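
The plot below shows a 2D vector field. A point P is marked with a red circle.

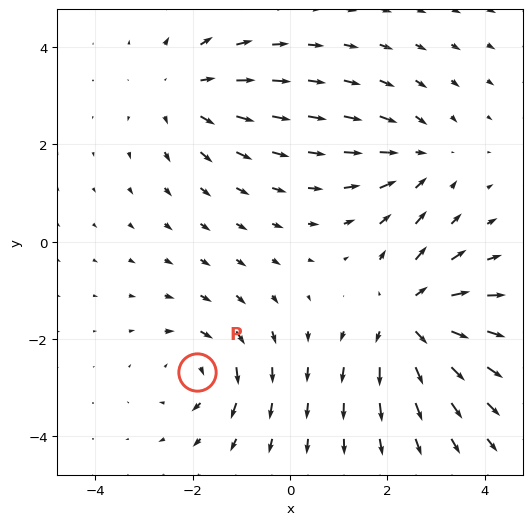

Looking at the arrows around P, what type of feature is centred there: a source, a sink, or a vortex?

At P (-1.9, -2.7) the arrows circulate clockwise. Divergence ≈0, curl about -4 — near-zero divergence with nonzero curl is a vortex.

vortex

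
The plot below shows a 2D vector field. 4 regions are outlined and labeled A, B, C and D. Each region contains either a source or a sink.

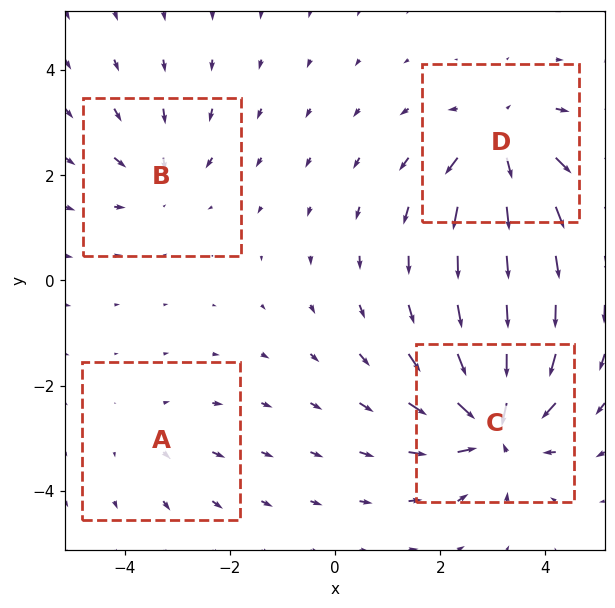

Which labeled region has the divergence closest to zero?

Divergence at each region's feature centre — A: about +2, B: about -4, C: about -8, D: about +6. Region A is closest to zero.

A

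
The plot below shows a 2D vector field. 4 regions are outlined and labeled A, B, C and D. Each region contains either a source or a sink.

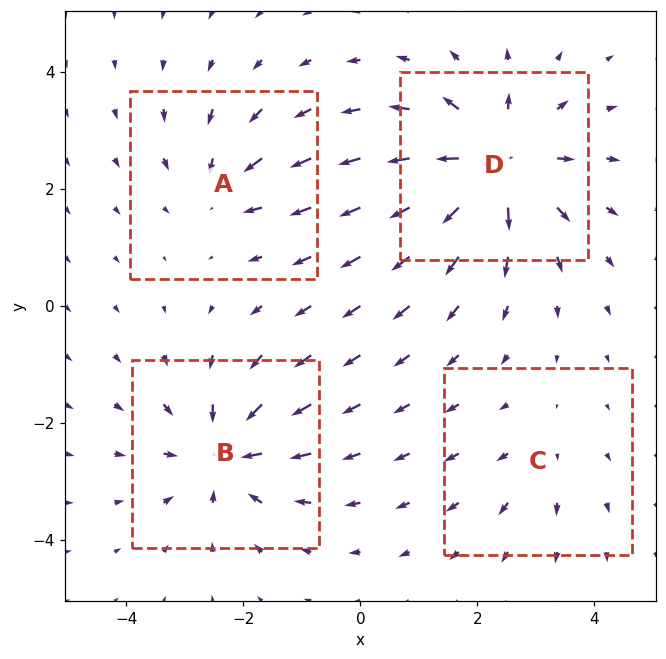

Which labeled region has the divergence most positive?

Divergence at each region's feature centre — A: about -4, B: about -6, C: about +2, D: about +7. Region D is most positive.

D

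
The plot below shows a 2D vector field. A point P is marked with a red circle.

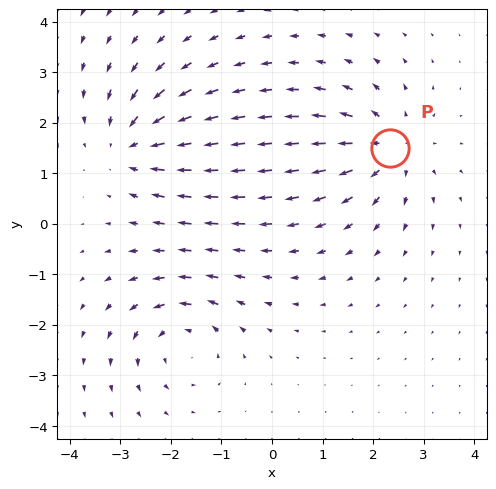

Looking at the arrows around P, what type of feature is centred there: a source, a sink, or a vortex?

At P (2.3, 1.5) the arrows spread outward. Divergence about +4, curl ≈0 — positive divergence with near-zero curl is a source.

source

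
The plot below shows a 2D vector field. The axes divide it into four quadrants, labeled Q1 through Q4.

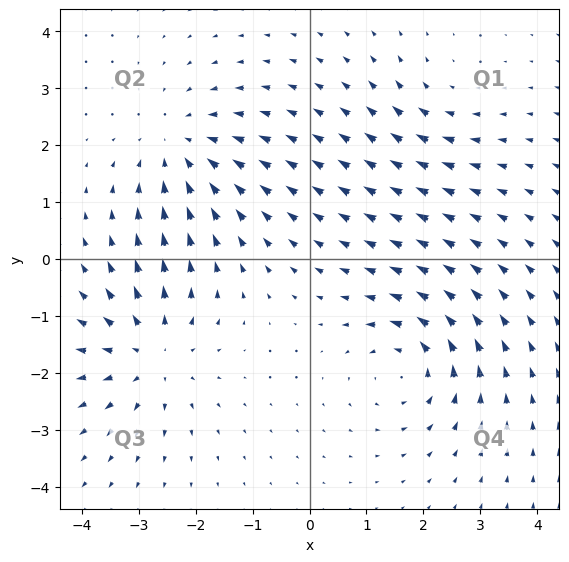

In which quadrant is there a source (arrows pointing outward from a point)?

Q3

The source sits at approximately (-2.8, -1.7), which lies in quadrant Q3. The divergence there is about +4, positive as expected for a source.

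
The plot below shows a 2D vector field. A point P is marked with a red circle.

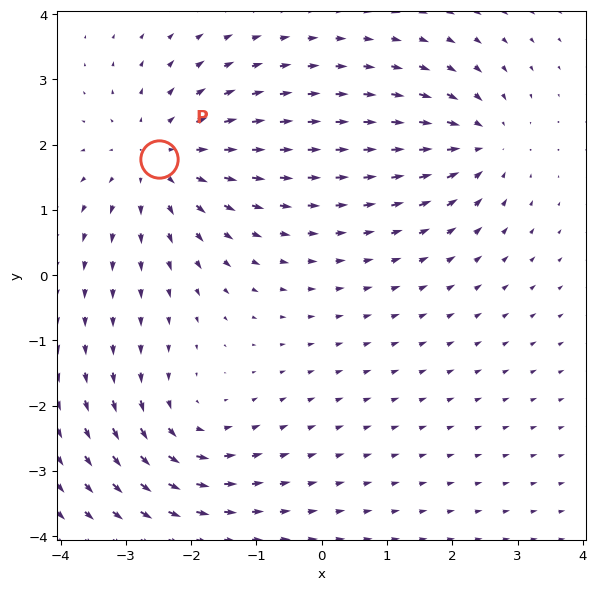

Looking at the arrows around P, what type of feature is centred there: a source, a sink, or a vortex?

source

At P (-2.5, 1.8) the arrows spread outward. Divergence about +4, curl ≈0 — positive divergence with near-zero curl is a source.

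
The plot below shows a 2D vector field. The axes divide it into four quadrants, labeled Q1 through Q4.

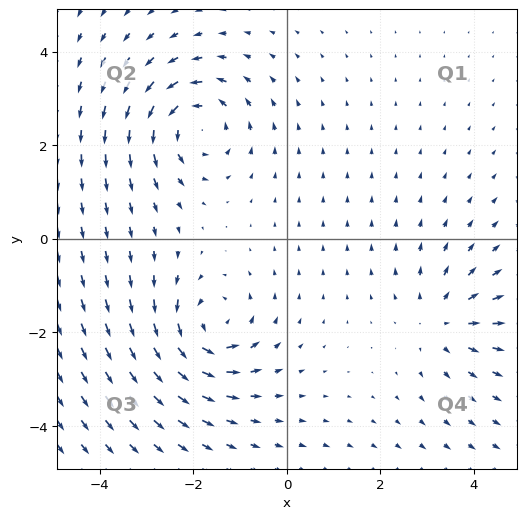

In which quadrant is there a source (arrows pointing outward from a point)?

Q4

The source sits at approximately (3.3, -1.8), which lies in quadrant Q4. The divergence there is about +3, positive as expected for a source.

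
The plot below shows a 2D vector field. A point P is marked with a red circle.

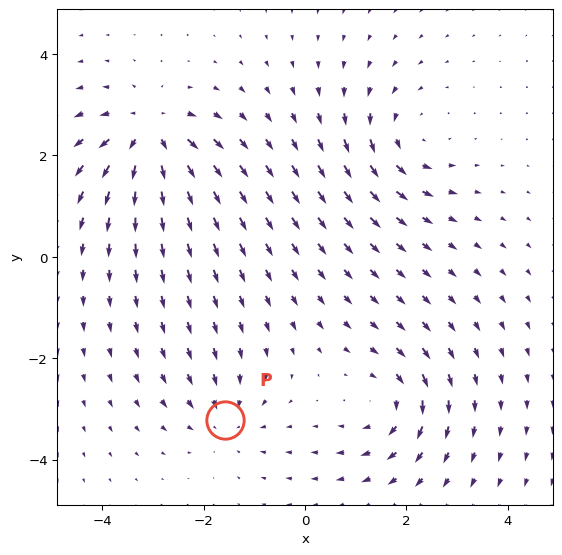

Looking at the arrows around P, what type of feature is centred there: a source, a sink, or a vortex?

sink

At P (-1.6, -3.2) the arrows converge inward. Divergence about -3, curl ≈0 — negative divergence with near-zero curl is a sink.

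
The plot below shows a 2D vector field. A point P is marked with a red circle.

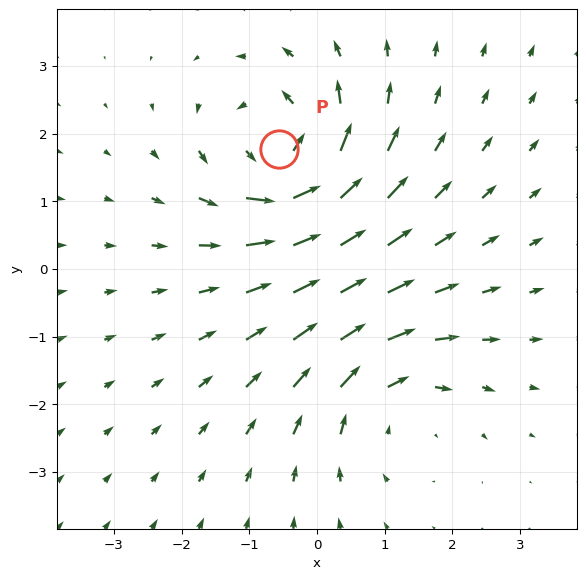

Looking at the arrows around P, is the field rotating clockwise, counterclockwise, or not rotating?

Near P at (-0.6, 1.8) the arrows circulate counterclockwise. The curl (z-component) there is about +5; positive curl means counterclockwise rotation.

counterclockwise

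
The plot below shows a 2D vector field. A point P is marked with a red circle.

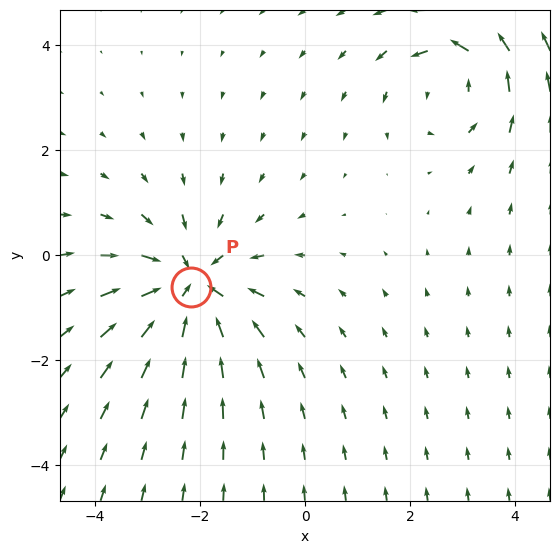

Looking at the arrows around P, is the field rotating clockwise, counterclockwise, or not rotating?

Near P at (-2.2, -0.6) the arrows show no circulation. The curl there is ≈0.

not rotating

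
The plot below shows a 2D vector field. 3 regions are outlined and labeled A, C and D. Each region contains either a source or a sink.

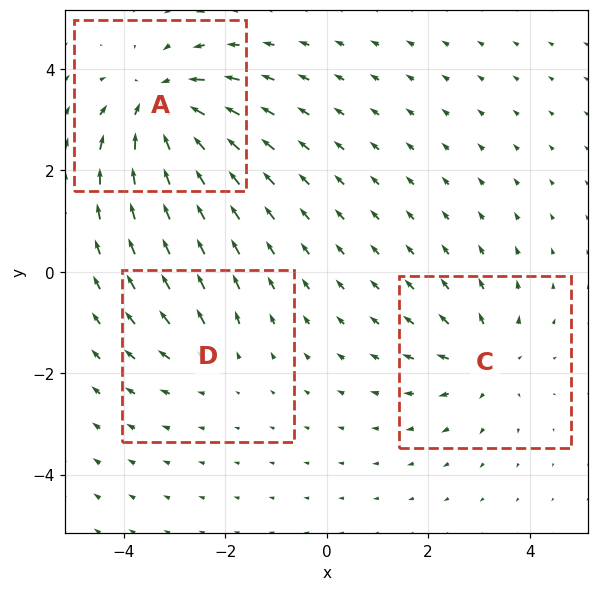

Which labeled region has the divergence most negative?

Divergence at each region's feature centre — A: about -5, C: about +3, D: about +2. Region A is most negative.

A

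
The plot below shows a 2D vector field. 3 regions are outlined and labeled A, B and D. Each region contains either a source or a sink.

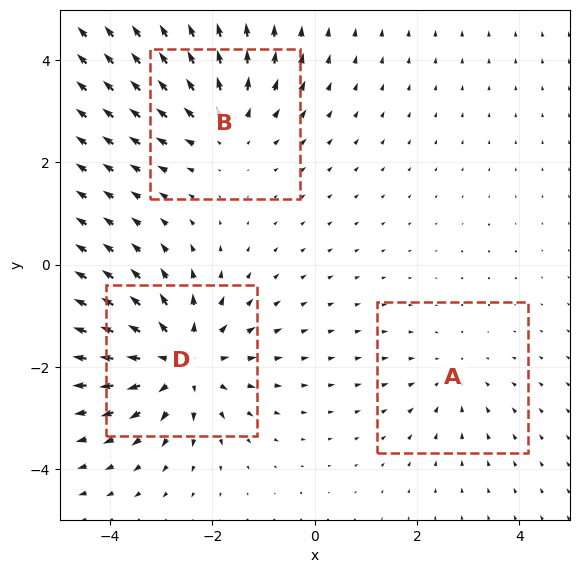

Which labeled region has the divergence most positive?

D

Divergence at each region's feature centre — A: about -2, B: about +3, D: about +4. Region D is most positive.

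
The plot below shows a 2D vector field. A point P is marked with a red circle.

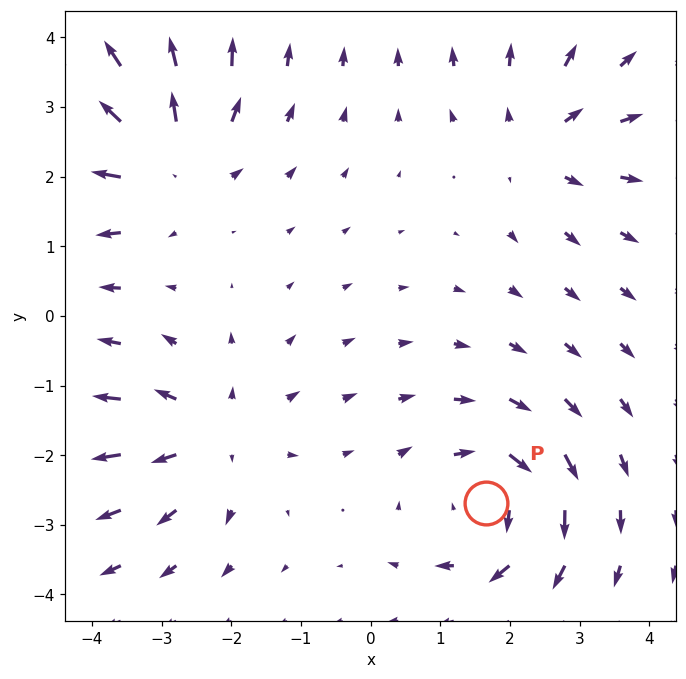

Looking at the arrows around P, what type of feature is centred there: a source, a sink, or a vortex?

vortex

At P (1.7, -2.7) the arrows circulate clockwise. Divergence ≈0, curl about -5 — near-zero divergence with nonzero curl is a vortex.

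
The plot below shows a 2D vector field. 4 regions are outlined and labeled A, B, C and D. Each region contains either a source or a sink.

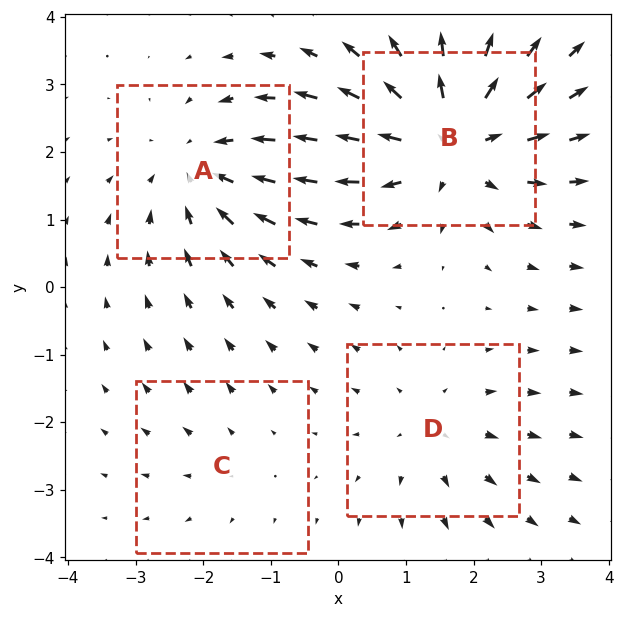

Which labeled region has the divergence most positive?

B

Divergence at each region's feature centre — A: about -4, B: about +6, C: about +2, D: about +3. Region B is most positive.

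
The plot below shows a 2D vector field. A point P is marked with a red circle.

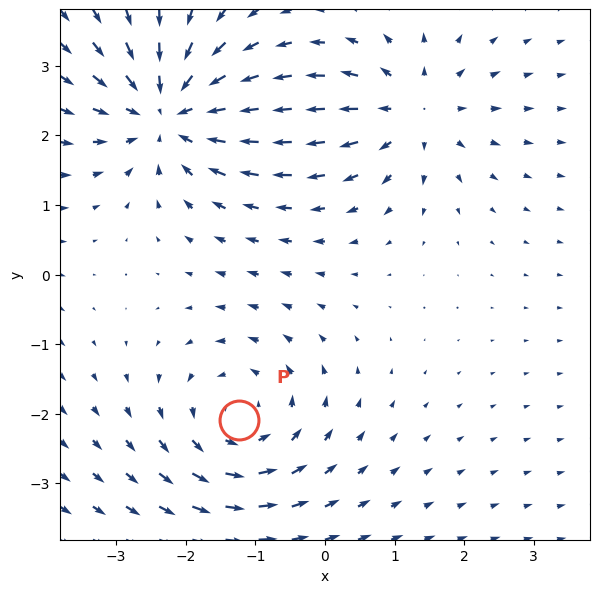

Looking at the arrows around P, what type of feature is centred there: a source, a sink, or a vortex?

vortex

At P (-1.2, -2.1) the arrows circulate counterclockwise. Divergence ≈0, curl about +4 — near-zero divergence with nonzero curl is a vortex.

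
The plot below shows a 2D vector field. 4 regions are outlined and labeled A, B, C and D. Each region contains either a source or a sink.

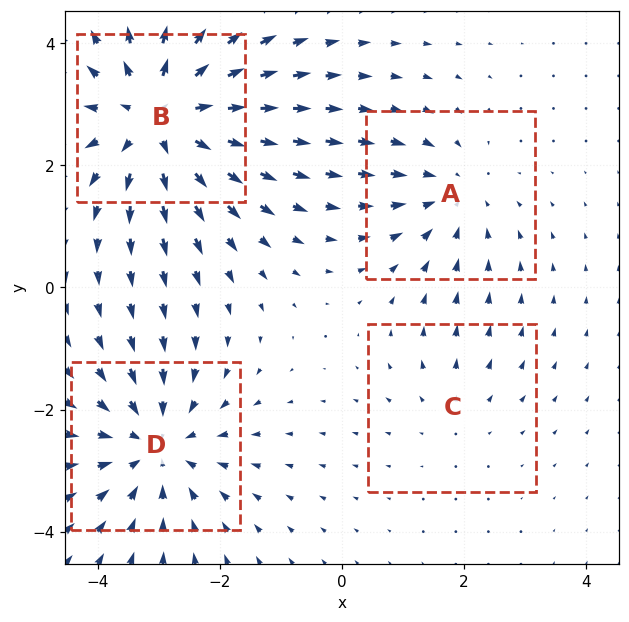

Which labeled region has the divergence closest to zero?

C

Divergence at each region's feature centre — A: about -3, B: about +6, C: about +2, D: about -4. Region C is closest to zero.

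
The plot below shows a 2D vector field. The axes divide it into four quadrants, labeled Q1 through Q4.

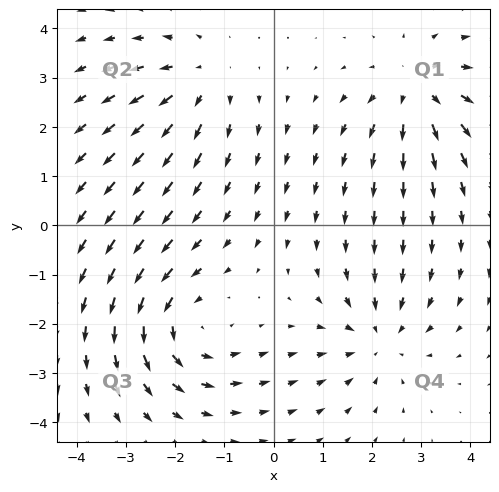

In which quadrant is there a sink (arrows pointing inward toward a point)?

The sink sits at approximately (2.1, -2.3), which lies in quadrant Q4. The divergence there is about -3, negative as expected for a sink.

Q4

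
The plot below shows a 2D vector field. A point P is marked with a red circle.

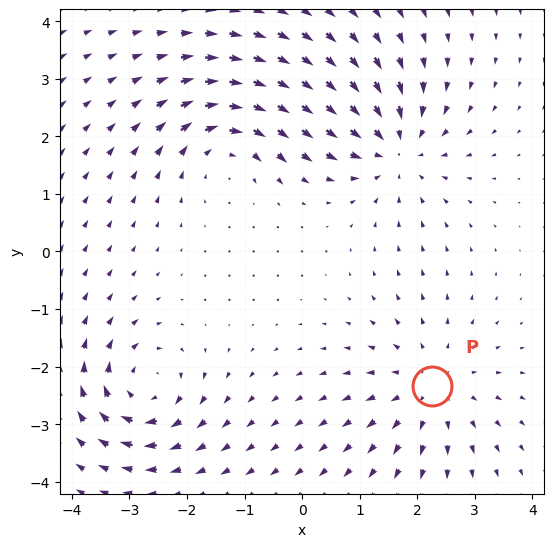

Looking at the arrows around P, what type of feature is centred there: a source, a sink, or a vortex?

At P (2.2, -2.3) the arrows spread outward. Divergence about +4, curl ≈0 — positive divergence with near-zero curl is a source.

source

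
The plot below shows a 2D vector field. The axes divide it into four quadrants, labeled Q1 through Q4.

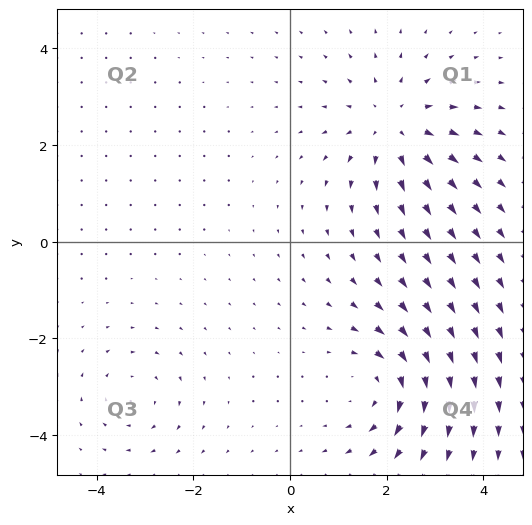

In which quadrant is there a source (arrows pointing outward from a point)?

Q1

The source sits at approximately (2.2, 2.4), which lies in quadrant Q1. The divergence there is about +4, positive as expected for a source.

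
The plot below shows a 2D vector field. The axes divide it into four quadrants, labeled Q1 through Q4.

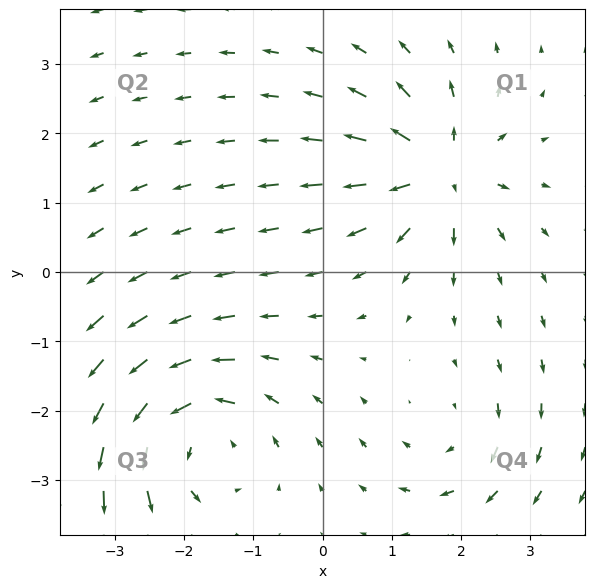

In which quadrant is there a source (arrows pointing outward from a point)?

The source sits at approximately (1.7, 1.5), which lies in quadrant Q1. The divergence there is about +6, positive as expected for a source.

Q1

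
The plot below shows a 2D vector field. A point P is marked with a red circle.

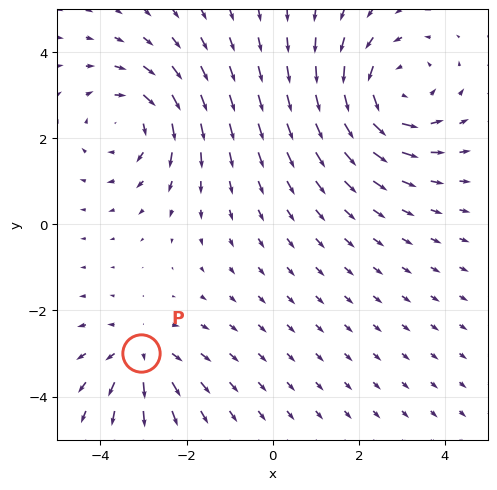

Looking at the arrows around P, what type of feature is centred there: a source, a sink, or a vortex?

At P (-3.1, -3.0) the arrows spread outward. Divergence about +3, curl ≈0 — positive divergence with near-zero curl is a source.

source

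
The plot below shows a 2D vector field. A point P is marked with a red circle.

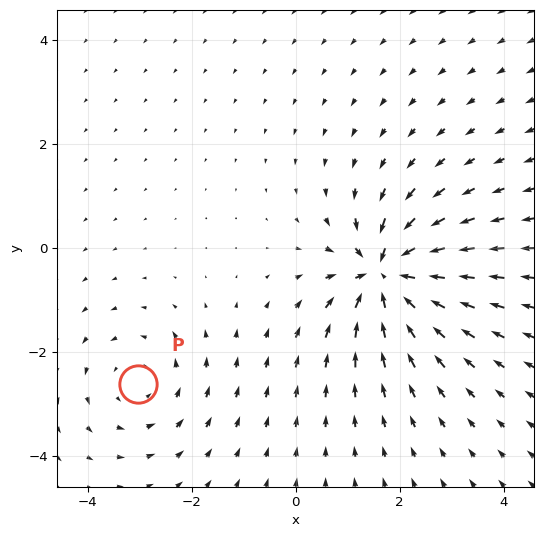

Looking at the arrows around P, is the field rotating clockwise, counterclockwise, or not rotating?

Near P at (-3.0, -2.6) the arrows circulate counterclockwise. The curl (z-component) there is about +2; positive curl means counterclockwise rotation.

counterclockwise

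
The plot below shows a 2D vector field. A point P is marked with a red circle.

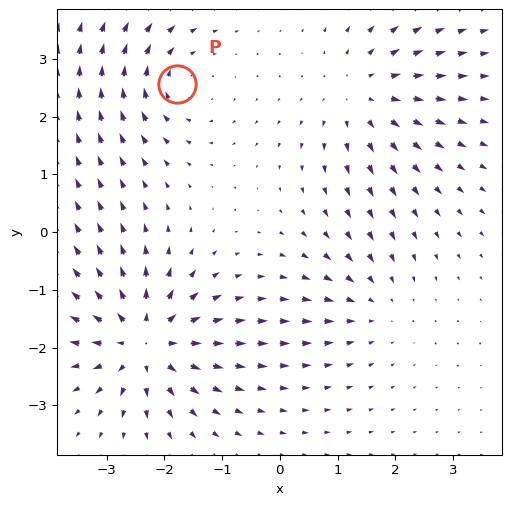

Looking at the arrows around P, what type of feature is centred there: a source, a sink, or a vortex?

vortex

At P (-1.8, 2.6) the arrows circulate clockwise. Divergence ≈0, curl about -4 — near-zero divergence with nonzero curl is a vortex.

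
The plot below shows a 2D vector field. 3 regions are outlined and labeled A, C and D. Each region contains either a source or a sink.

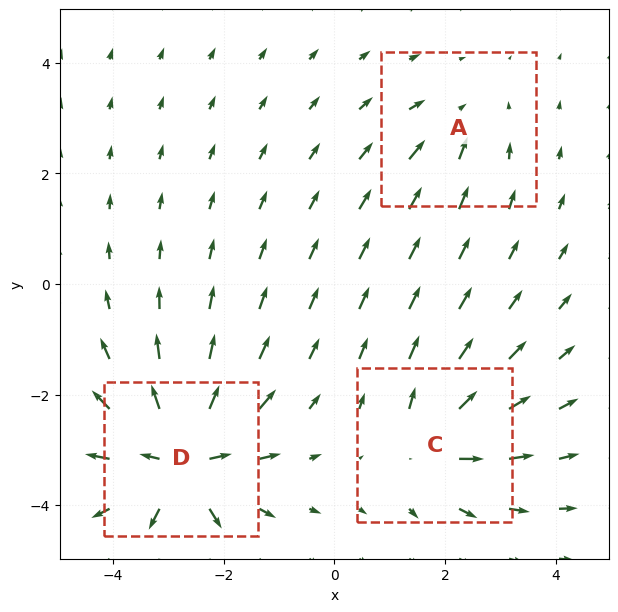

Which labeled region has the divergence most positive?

D

Divergence at each region's feature centre — A: about -2, C: about +4, D: about +6. Region D is most positive.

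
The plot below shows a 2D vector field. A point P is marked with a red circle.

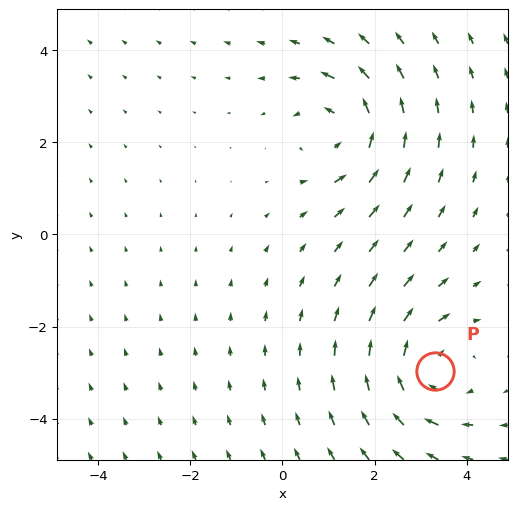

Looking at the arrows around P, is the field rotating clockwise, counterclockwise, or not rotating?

Near P at (3.3, -3.0) the arrows circulate clockwise. The curl (z-component) there is about -4; negative curl means clockwise rotation.

clockwise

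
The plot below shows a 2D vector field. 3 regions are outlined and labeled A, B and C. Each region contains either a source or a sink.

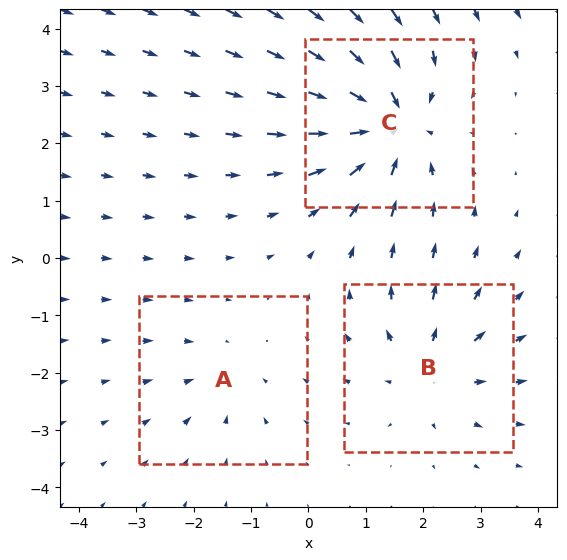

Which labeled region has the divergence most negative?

C

Divergence at each region's feature centre — A: about -2, B: about +3, C: about -5. Region C is most negative.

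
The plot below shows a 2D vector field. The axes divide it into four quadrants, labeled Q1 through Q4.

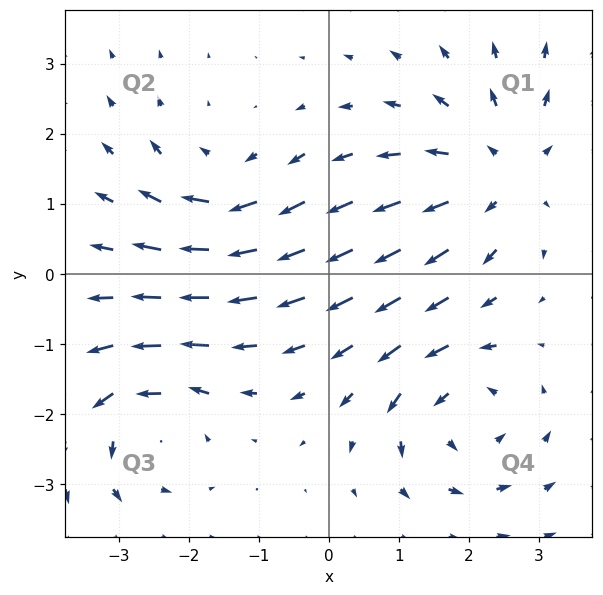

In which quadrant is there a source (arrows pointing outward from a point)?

The source sits at approximately (2.5, 1.4), which lies in quadrant Q1. The divergence there is about +4, positive as expected for a source.

Q1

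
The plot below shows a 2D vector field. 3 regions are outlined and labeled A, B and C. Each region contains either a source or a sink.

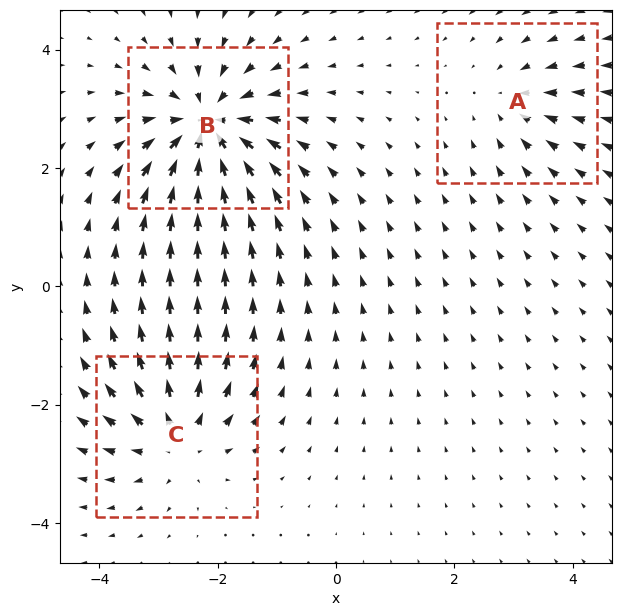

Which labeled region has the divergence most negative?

Divergence at each region's feature centre — A: about -2, B: about -5, C: about +4. Region B is most negative.

B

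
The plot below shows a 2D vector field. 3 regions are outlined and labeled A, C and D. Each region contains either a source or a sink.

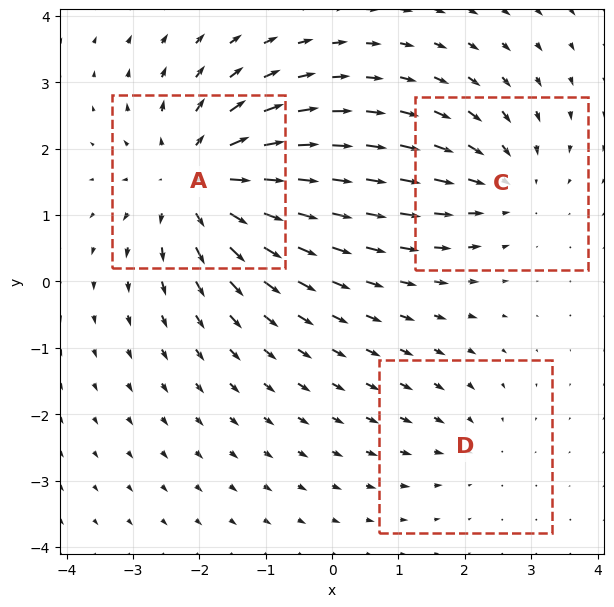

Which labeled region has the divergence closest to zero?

Divergence at each region's feature centre — A: about +5, C: about -3, D: about -2. Region D is closest to zero.

D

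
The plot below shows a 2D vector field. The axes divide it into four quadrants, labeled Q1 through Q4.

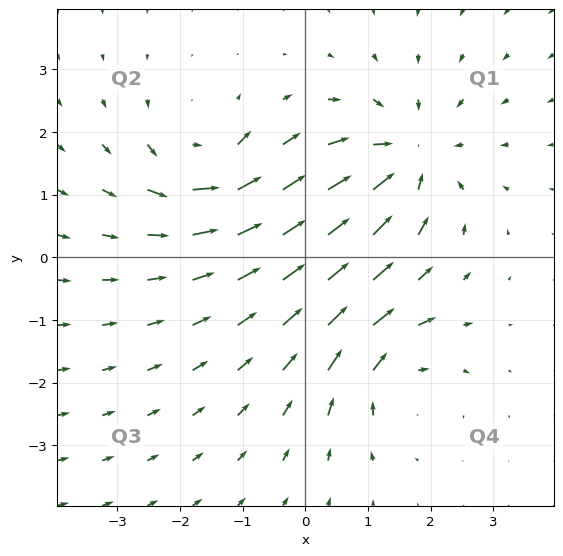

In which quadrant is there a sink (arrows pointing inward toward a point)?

Q1

The sink sits at approximately (1.6, 1.6), which lies in quadrant Q1. The divergence there is about -5, negative as expected for a sink.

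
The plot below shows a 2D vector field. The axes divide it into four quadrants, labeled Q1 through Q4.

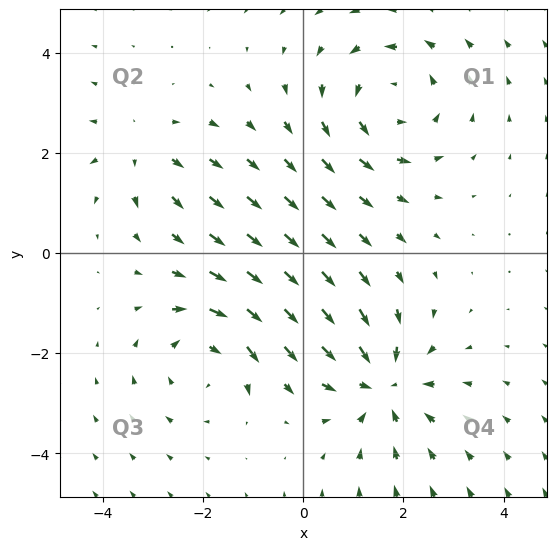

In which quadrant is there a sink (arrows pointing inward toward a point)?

Q4

The sink sits at approximately (1.6, -2.6), which lies in quadrant Q4. The divergence there is about -5, negative as expected for a sink.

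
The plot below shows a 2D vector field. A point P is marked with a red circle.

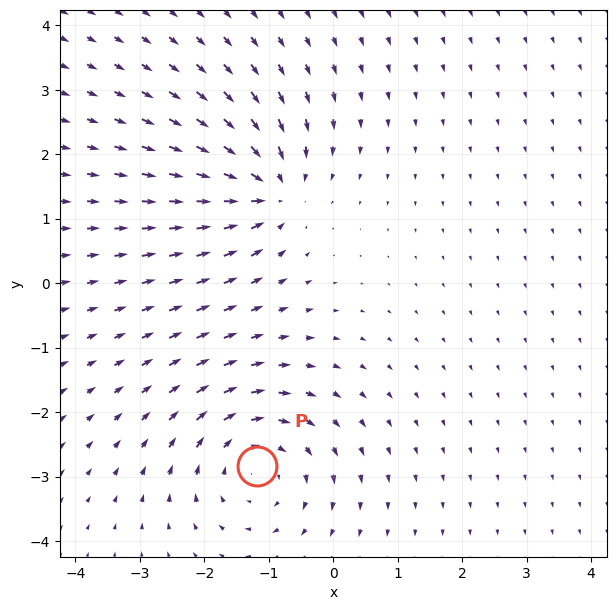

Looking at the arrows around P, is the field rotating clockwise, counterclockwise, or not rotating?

clockwise

Near P at (-1.2, -2.8) the arrows circulate clockwise. The curl (z-component) there is about -3; negative curl means clockwise rotation.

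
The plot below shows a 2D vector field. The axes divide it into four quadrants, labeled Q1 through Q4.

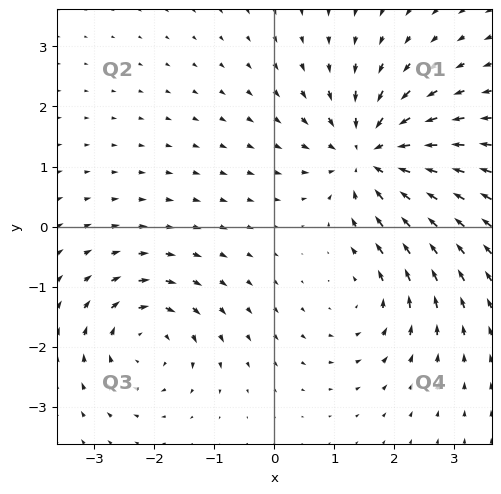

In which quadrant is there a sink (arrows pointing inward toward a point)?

Q1

The sink sits at approximately (1.6, 1.2), which lies in quadrant Q1. The divergence there is about -6, negative as expected for a sink.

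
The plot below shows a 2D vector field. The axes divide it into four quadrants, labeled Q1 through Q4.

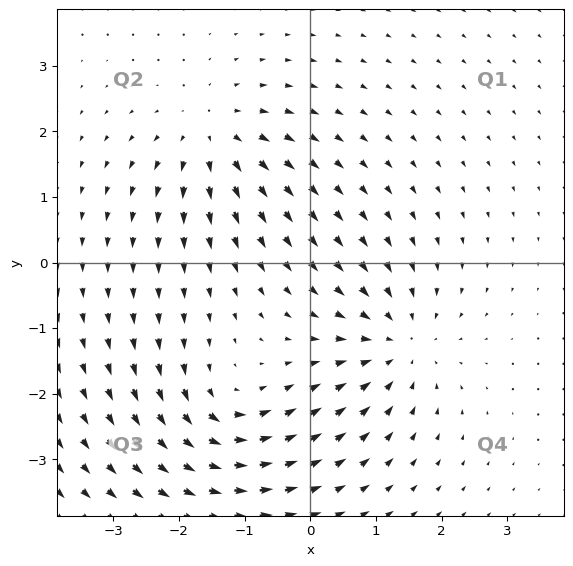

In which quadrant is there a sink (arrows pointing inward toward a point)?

Q4

The sink sits at approximately (1.3, -1.2), which lies in quadrant Q4. The divergence there is about -4, negative as expected for a sink.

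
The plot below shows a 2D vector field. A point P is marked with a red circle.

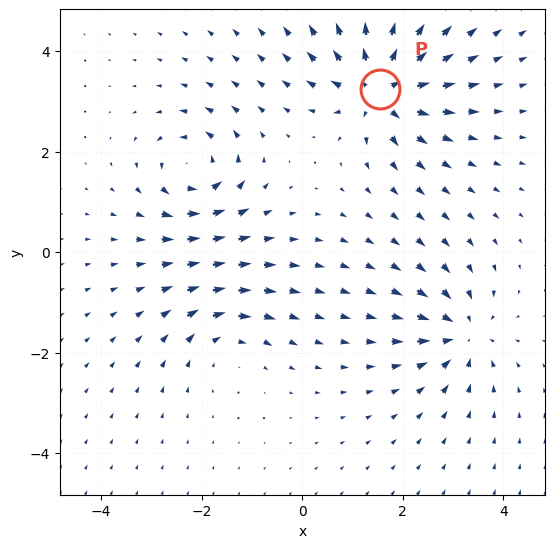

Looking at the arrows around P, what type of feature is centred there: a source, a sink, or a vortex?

source

At P (1.6, 3.2) the arrows spread outward. Divergence about +6, curl ≈0 — positive divergence with near-zero curl is a source.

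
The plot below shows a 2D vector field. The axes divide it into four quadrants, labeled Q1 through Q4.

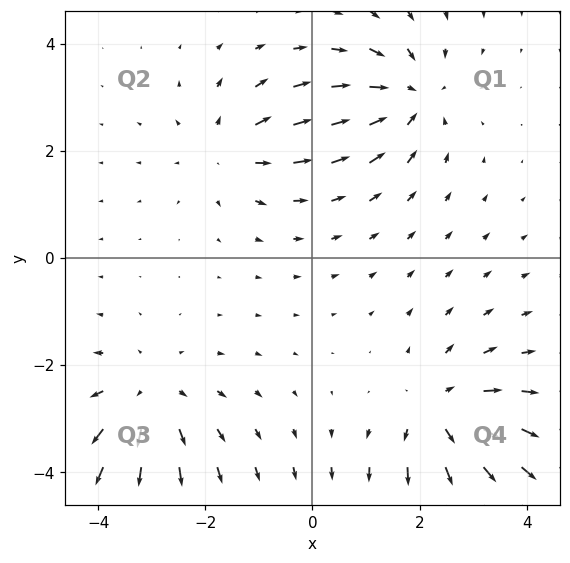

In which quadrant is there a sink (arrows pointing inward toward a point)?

Q1

The sink sits at approximately (1.8, 3.0), which lies in quadrant Q1. The divergence there is about -5, negative as expected for a sink.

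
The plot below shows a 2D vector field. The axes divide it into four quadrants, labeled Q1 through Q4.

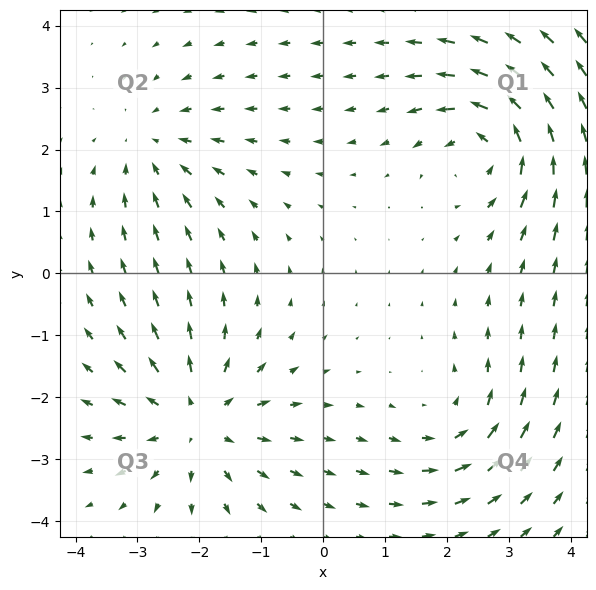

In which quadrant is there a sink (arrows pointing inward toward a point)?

The sink sits at approximately (-2.8, 2.0), which lies in quadrant Q2. The divergence there is about -3, negative as expected for a sink.

Q2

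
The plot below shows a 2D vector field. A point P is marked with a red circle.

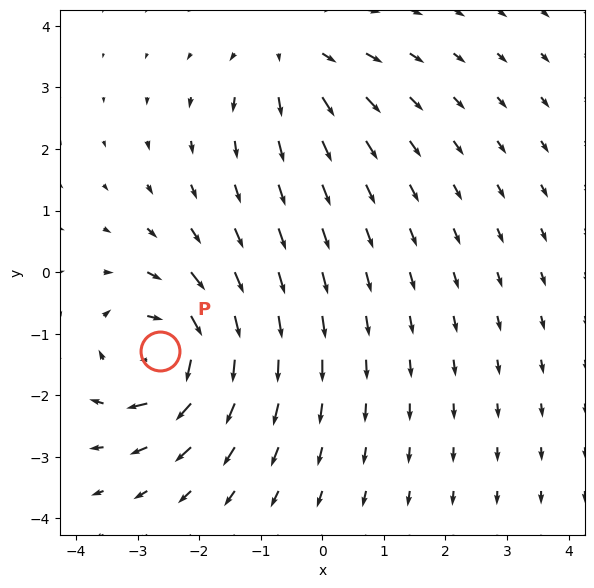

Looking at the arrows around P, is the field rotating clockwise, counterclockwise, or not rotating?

clockwise

Near P at (-2.6, -1.3) the arrows circulate clockwise. The curl (z-component) there is about -6; negative curl means clockwise rotation.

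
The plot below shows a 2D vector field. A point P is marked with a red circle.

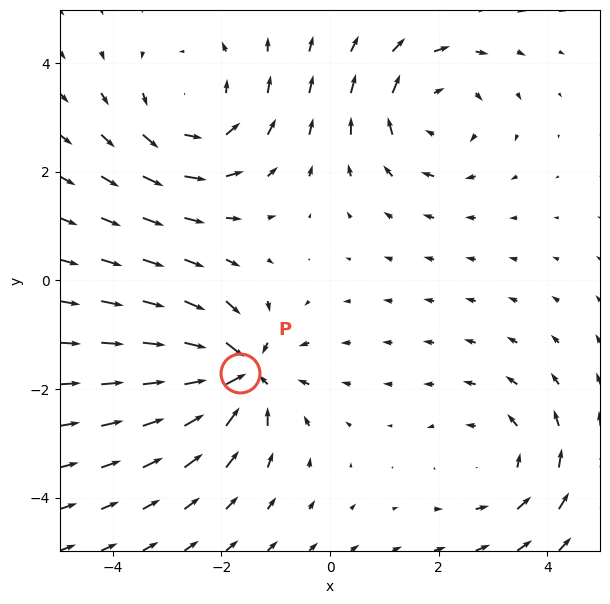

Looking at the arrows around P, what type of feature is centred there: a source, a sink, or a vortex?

At P (-1.7, -1.7) the arrows converge inward. Divergence about -7, curl ≈0 — negative divergence with near-zero curl is a sink.

sink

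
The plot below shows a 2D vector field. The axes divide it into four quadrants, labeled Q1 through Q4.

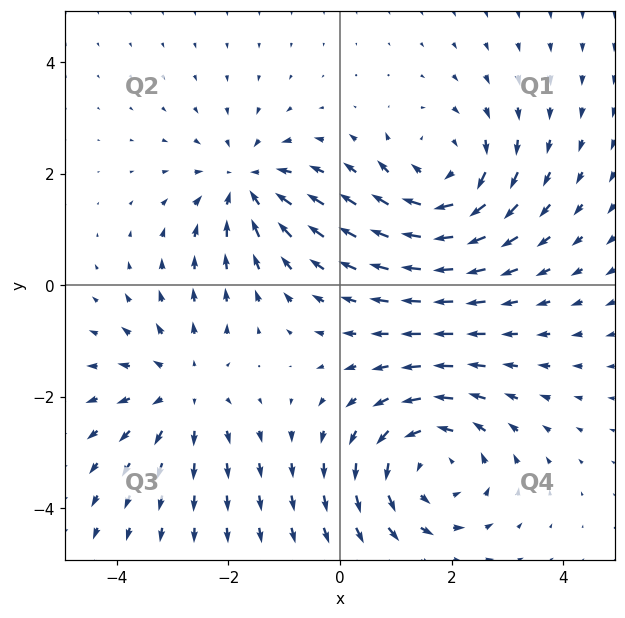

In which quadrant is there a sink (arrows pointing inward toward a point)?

The sink sits at approximately (-1.7, 1.8), which lies in quadrant Q2. The divergence there is about -4, negative as expected for a sink.

Q2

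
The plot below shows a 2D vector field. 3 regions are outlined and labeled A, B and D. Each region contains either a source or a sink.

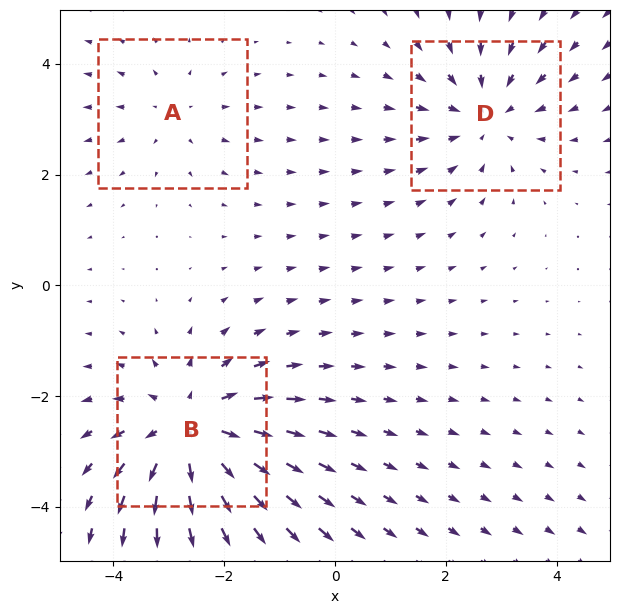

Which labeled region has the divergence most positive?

B

Divergence at each region's feature centre — A: about +2, B: about +4, D: about -3. Region B is most positive.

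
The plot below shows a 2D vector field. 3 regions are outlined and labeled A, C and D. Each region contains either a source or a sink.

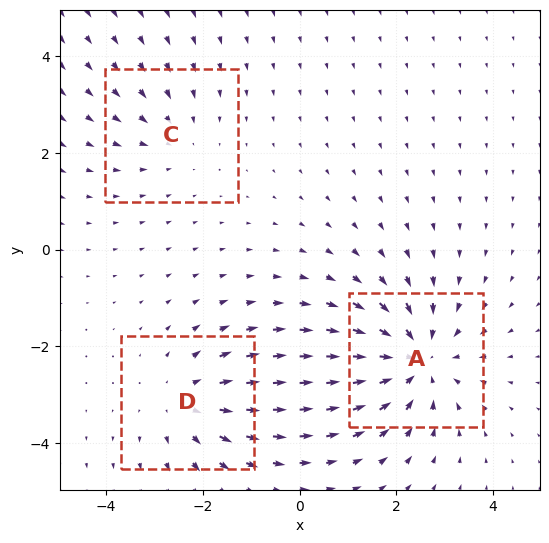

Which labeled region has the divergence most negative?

Divergence at each region's feature centre — A: about -4, C: about -2, D: about +3. Region A is most negative.

A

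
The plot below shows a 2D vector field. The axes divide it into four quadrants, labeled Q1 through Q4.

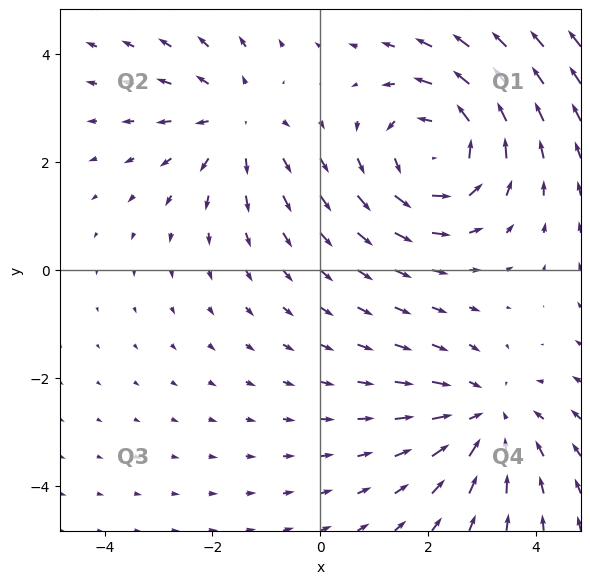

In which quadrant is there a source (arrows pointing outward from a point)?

Q2

The source sits at approximately (-1.6, 2.8), which lies in quadrant Q2. The divergence there is about +3, positive as expected for a source.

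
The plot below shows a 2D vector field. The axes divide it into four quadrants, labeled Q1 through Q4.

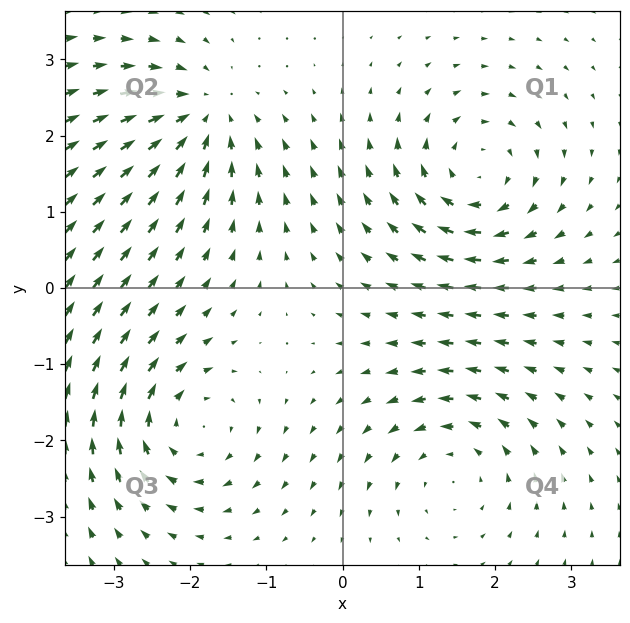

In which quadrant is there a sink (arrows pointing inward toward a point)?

Q2

The sink sits at approximately (-1.9, 2.2), which lies in quadrant Q2. The divergence there is about -4, negative as expected for a sink.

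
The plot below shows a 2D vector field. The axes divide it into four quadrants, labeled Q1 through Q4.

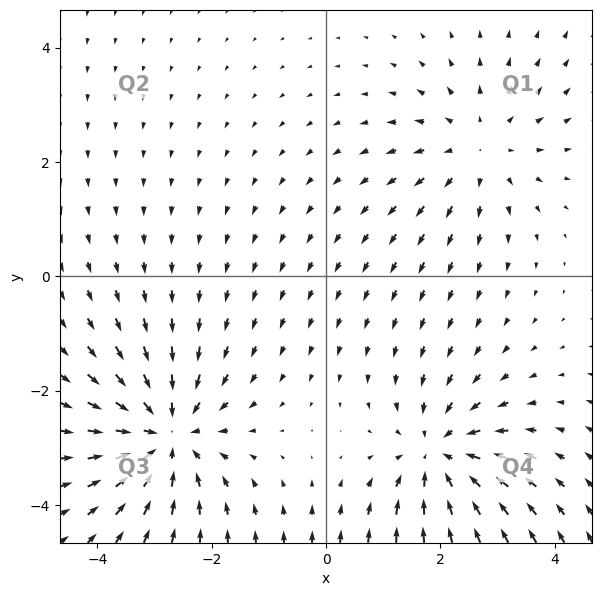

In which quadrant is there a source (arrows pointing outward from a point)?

The source sits at approximately (2.7, 2.2), which lies in quadrant Q1. The divergence there is about +2, positive as expected for a source.

Q1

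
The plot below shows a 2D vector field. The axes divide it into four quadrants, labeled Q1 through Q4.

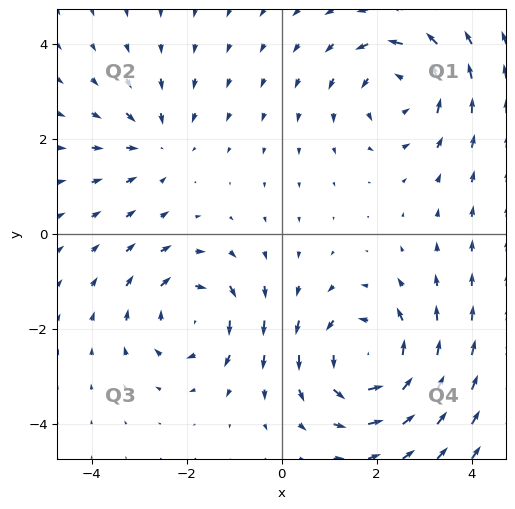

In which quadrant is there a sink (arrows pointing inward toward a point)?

The sink sits at approximately (-2.7, 1.9), which lies in quadrant Q2. The divergence there is about -3, negative as expected for a sink.

Q2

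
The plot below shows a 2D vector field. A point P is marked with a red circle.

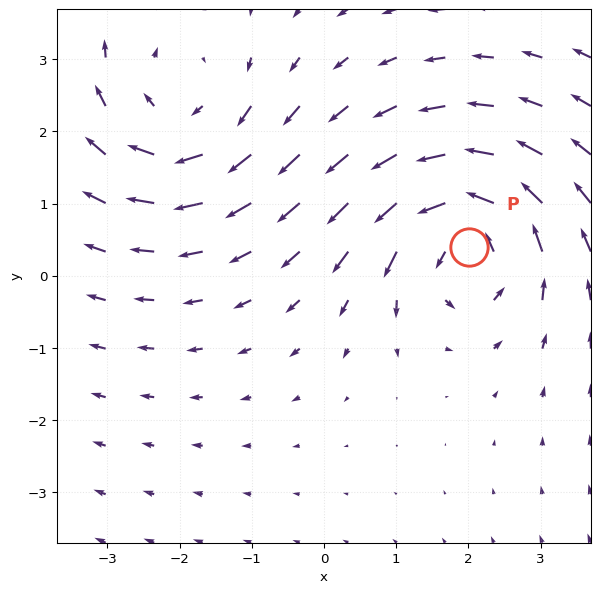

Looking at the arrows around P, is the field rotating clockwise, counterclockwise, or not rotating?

counterclockwise

Near P at (2.0, 0.4) the arrows circulate counterclockwise. The curl (z-component) there is about +4; positive curl means counterclockwise rotation.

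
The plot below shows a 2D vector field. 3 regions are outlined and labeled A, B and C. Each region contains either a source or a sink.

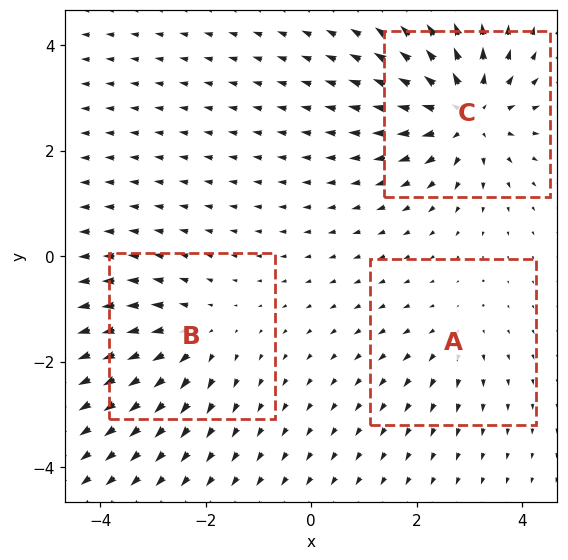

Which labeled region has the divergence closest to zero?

A

Divergence at each region's feature centre — A: about +2, B: about +3, C: about +6. Region A is closest to zero.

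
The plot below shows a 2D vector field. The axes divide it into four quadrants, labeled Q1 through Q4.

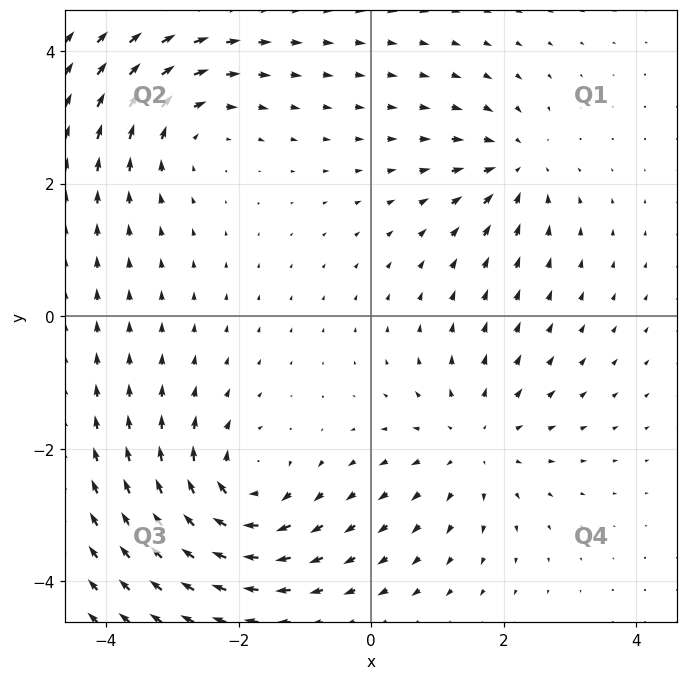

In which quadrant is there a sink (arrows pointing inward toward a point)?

Q1

The sink sits at approximately (2.2, 2.3), which lies in quadrant Q1. The divergence there is about -4, negative as expected for a sink.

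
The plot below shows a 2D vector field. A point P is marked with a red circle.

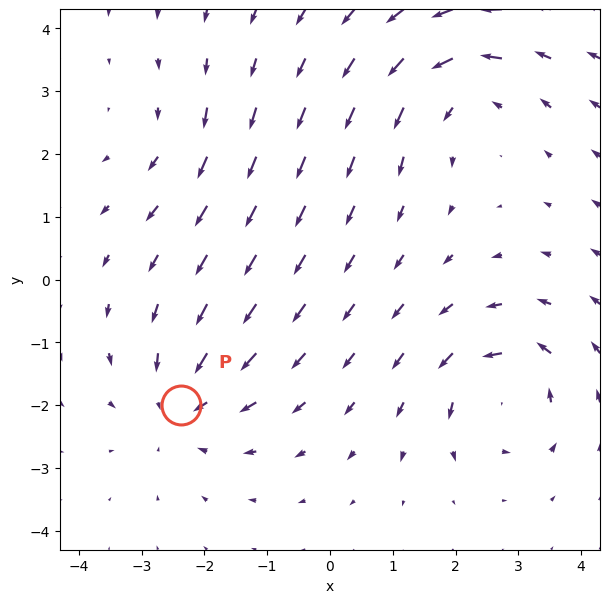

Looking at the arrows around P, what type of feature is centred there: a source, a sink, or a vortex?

At P (-2.4, -2.0) the arrows converge inward. Divergence about -4, curl ≈0 — negative divergence with near-zero curl is a sink.

sink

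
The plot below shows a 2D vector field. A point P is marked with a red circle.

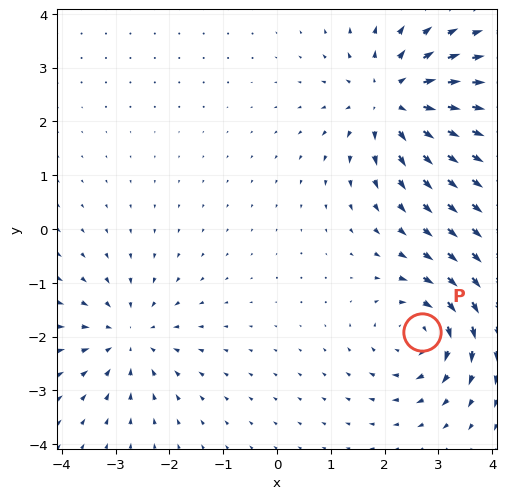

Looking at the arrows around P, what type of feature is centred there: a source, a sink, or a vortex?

vortex

At P (2.7, -1.9) the arrows circulate clockwise. Divergence ≈0, curl about -5 — near-zero divergence with nonzero curl is a vortex.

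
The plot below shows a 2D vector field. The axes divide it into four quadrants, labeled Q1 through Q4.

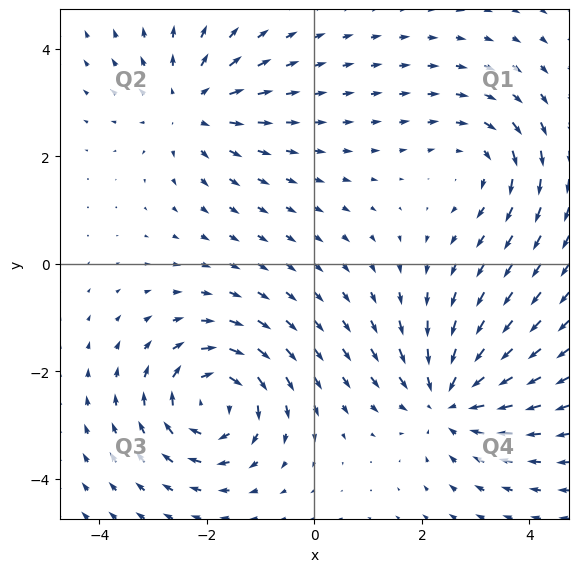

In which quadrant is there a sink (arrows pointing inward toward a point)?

The sink sits at approximately (2.5, -2.5), which lies in quadrant Q4. The divergence there is about -5, negative as expected for a sink.

Q4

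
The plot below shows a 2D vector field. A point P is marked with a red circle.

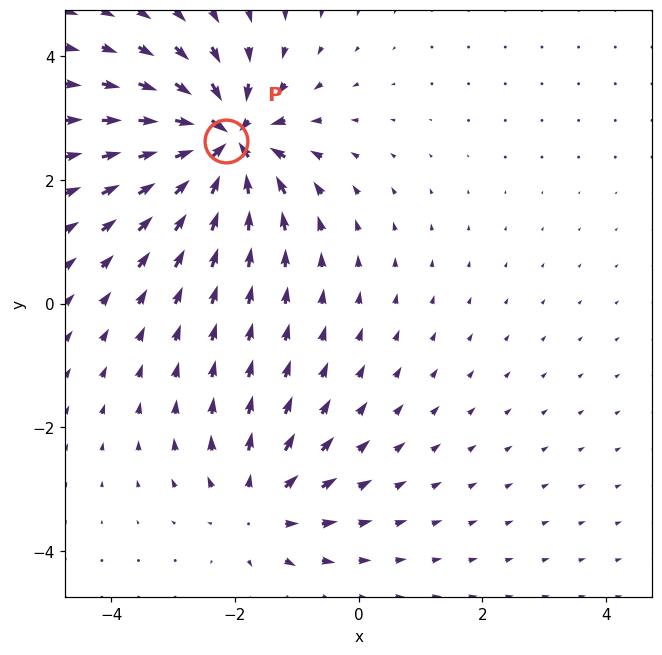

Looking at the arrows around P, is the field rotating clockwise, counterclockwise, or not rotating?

not rotating

Near P at (-2.1, 2.6) the arrows show no circulation. The curl there is ≈0.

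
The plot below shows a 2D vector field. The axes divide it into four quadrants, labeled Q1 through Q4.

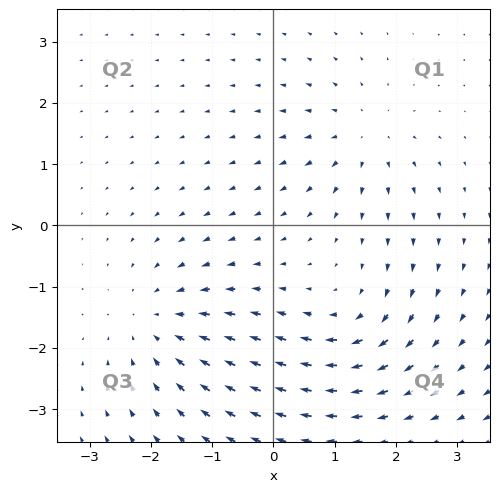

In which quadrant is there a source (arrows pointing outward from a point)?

The source sits at approximately (1.4, 1.5), which lies in quadrant Q1. The divergence there is about +4, positive as expected for a source.

Q1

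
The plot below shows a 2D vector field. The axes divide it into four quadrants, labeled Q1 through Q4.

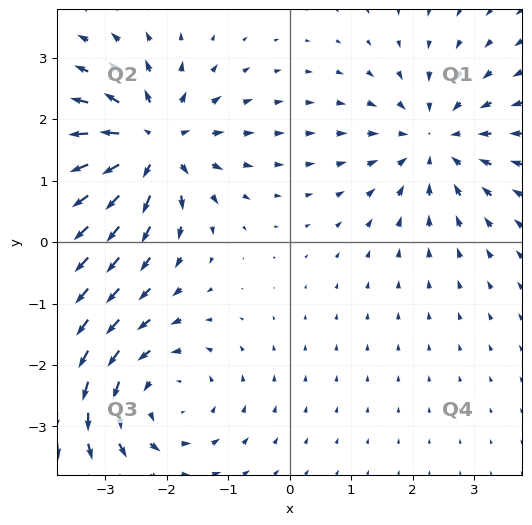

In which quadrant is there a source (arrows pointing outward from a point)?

The source sits at approximately (-2.2, 1.6), which lies in quadrant Q2. The divergence there is about +6, positive as expected for a source.

Q2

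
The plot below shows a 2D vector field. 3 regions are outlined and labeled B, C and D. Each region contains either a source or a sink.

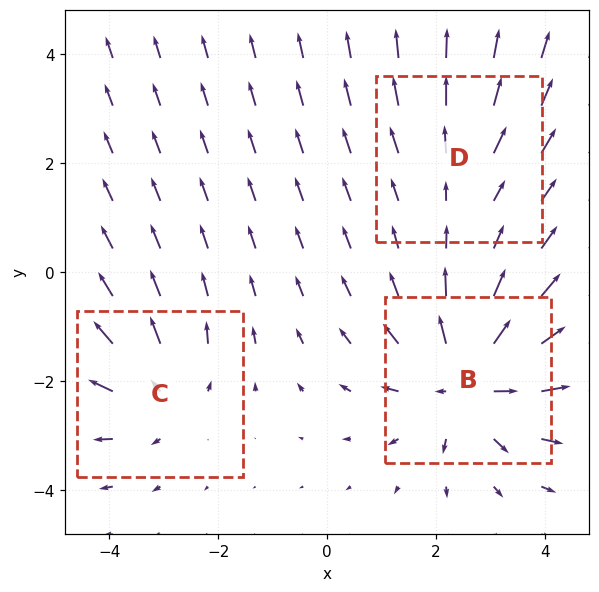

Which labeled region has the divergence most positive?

Divergence at each region's feature centre — B: about +5, C: about +3, D: about +2. Region B is most positive.

B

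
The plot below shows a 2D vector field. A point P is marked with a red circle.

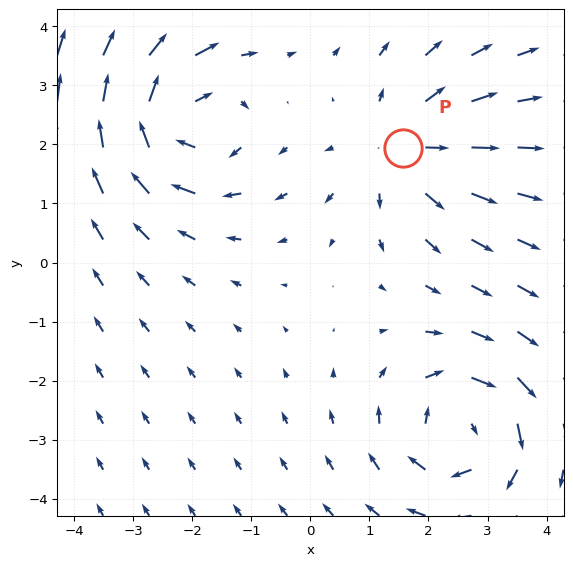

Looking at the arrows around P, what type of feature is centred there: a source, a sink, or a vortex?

At P (1.6, 1.9) the arrows spread outward. Divergence about +4, curl ≈0 — positive divergence with near-zero curl is a source.

source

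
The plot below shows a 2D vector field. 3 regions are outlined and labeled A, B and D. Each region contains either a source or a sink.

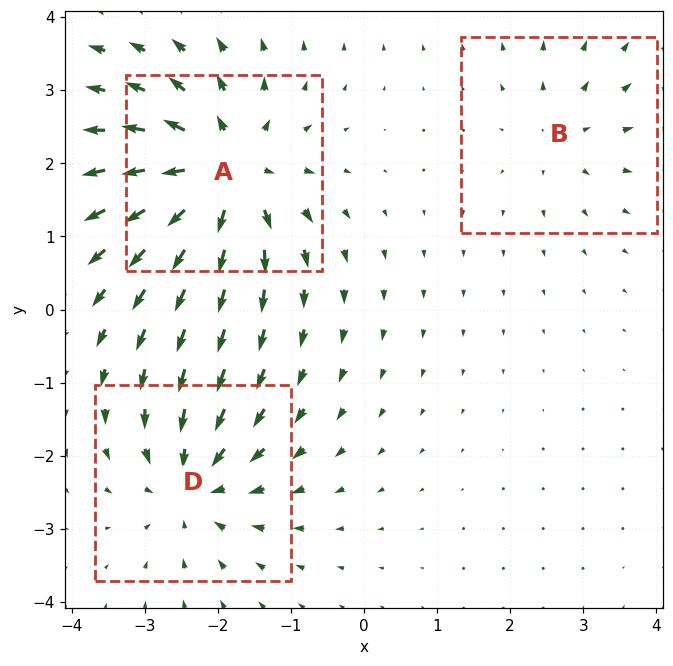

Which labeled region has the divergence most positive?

Divergence at each region's feature centre — A: about +6, B: about +2, D: about -4. Region A is most positive.

A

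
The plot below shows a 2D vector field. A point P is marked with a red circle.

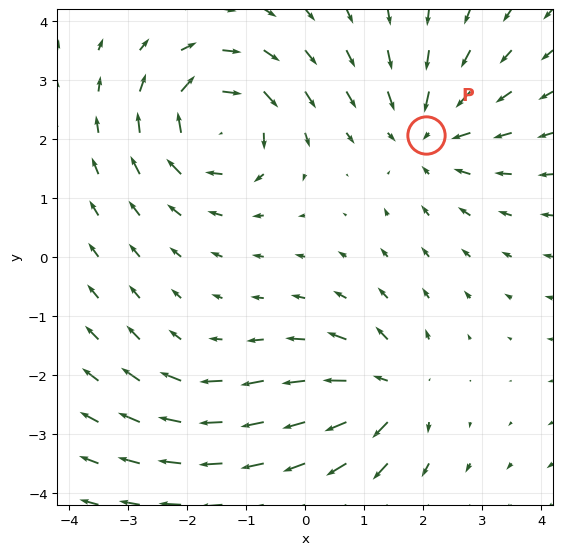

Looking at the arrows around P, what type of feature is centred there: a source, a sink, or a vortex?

At P (2.1, 2.1) the arrows converge inward. Divergence about -4, curl ≈0 — negative divergence with near-zero curl is a sink.

sink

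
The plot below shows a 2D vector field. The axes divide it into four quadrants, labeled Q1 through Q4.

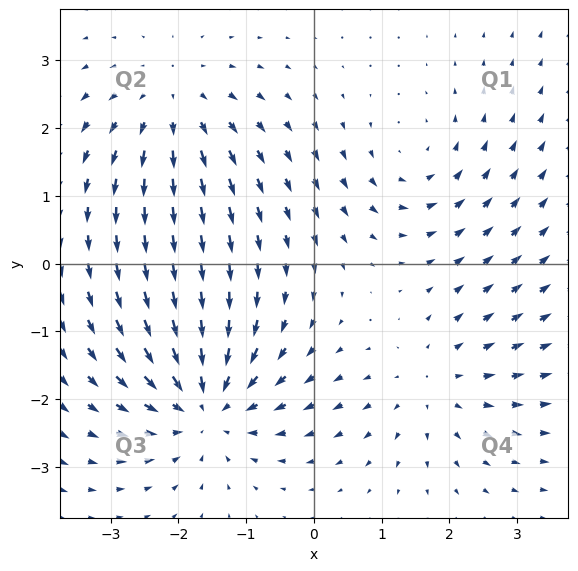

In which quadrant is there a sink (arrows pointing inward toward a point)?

The sink sits at approximately (-1.6, -2.1), which lies in quadrant Q3. The divergence there is about -5, negative as expected for a sink.

Q3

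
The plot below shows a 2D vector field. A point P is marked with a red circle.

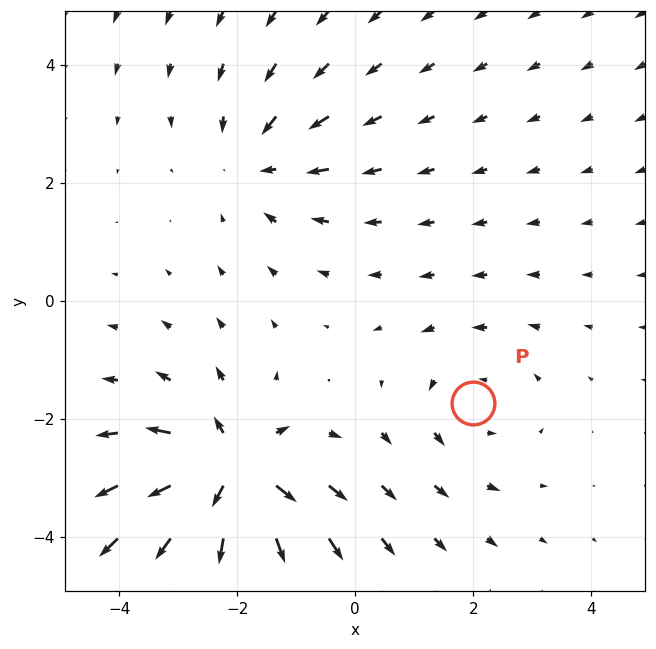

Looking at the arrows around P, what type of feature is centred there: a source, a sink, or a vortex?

vortex

At P (2.0, -1.7) the arrows circulate counterclockwise. Divergence ≈0, curl about +2 — near-zero divergence with nonzero curl is a vortex.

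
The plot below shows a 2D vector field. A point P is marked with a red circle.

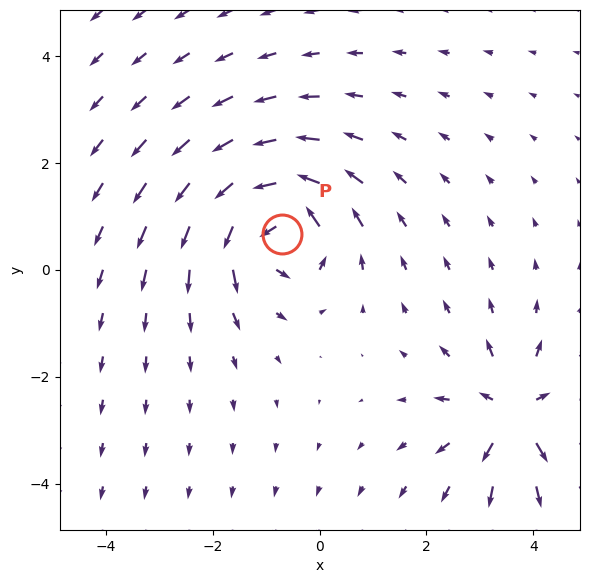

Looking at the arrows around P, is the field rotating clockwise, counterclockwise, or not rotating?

Near P at (-0.7, 0.7) the arrows circulate counterclockwise. The curl (z-component) there is about +6; positive curl means counterclockwise rotation.

counterclockwise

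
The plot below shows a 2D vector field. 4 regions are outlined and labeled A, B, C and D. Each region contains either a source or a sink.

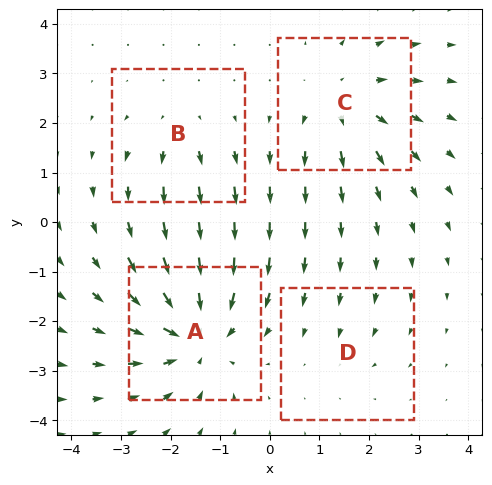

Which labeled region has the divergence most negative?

A

Divergence at each region's feature centre — A: about -7, B: about +3, C: about +4, D: about -2. Region A is most negative.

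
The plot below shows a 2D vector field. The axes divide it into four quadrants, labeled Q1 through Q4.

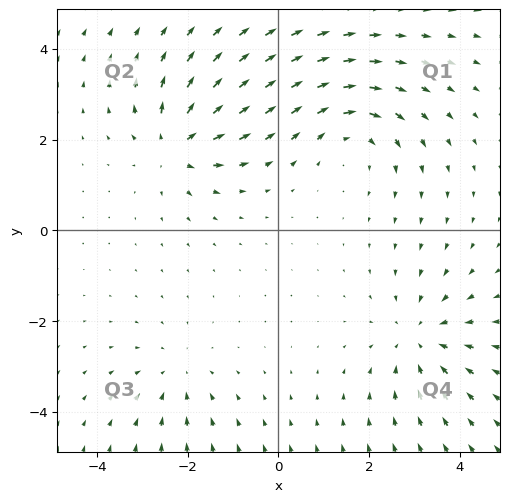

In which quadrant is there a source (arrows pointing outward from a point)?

The source sits at approximately (-2.3, 1.9), which lies in quadrant Q2. The divergence there is about +5, positive as expected for a source.

Q2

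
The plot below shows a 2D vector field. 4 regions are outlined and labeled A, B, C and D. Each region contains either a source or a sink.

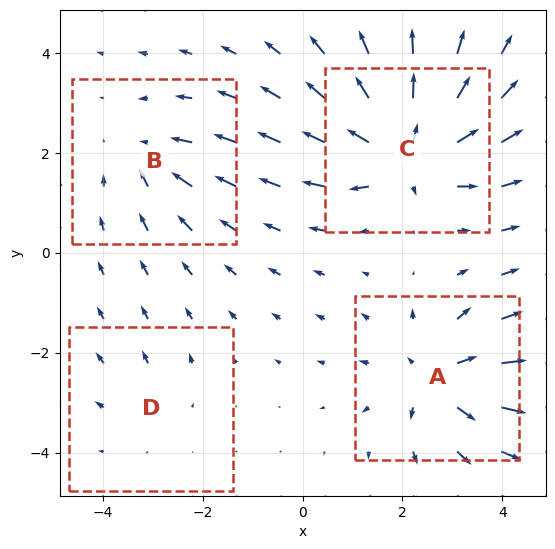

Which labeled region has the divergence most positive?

Divergence at each region's feature centre — A: about +5, B: about -3, C: about +7, D: about +2. Region C is most positive.

C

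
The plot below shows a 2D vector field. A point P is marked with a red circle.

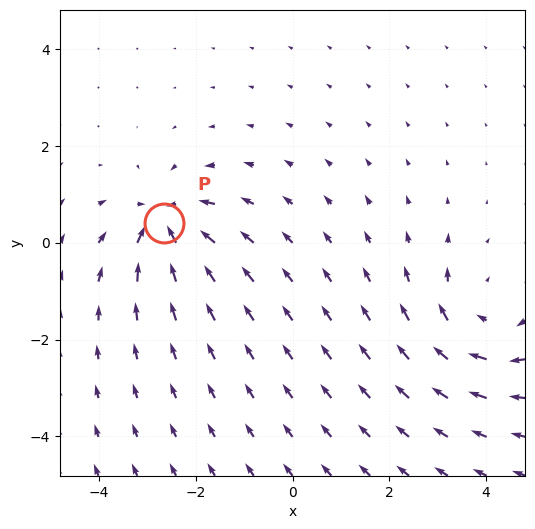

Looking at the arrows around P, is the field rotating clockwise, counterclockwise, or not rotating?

Near P at (-2.6, 0.4) the arrows show no circulation. The curl there is ≈0.

not rotating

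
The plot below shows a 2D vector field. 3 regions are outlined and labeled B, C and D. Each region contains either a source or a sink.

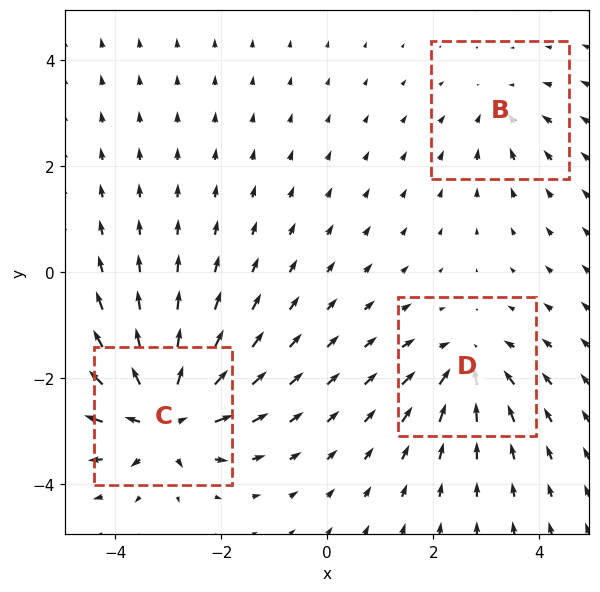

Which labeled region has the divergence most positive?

C

Divergence at each region's feature centre — B: about -2, C: about +6, D: about -4. Region C is most positive.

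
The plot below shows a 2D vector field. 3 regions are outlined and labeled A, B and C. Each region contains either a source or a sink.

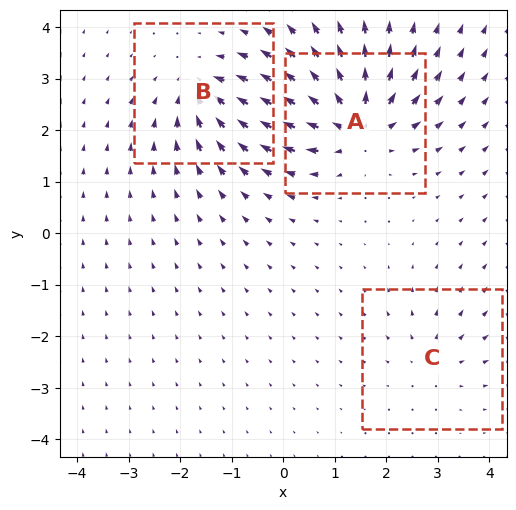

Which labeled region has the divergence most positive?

Divergence at each region's feature centre — A: about +6, B: about -4, C: about +2. Region A is most positive.

A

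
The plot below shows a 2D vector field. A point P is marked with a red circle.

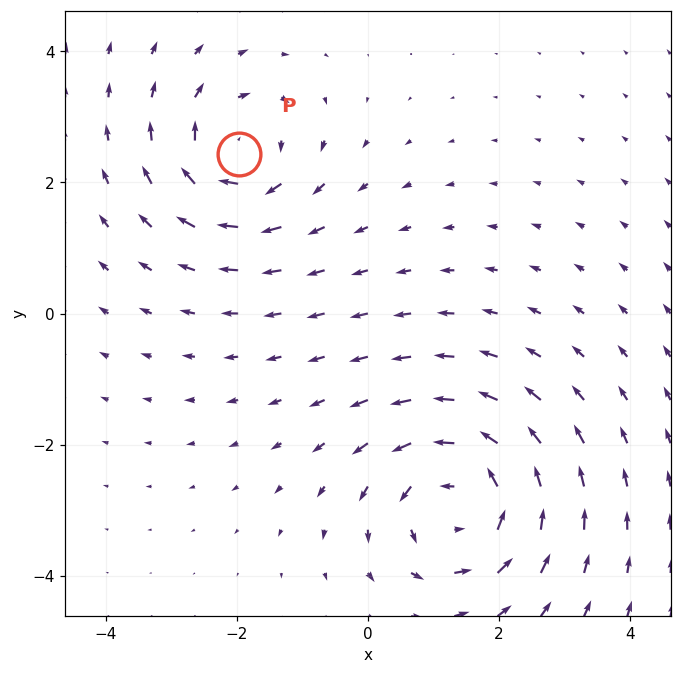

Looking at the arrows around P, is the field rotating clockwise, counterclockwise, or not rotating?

Near P at (-2.0, 2.4) the arrows circulate clockwise. The curl (z-component) there is about -4; negative curl means clockwise rotation.

clockwise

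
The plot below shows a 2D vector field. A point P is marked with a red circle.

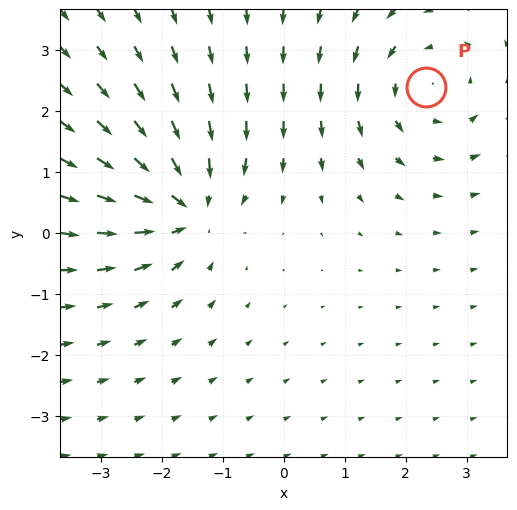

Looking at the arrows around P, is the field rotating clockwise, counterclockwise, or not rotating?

counterclockwise

Near P at (2.3, 2.4) the arrows circulate counterclockwise. The curl (z-component) there is about +3; positive curl means counterclockwise rotation.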